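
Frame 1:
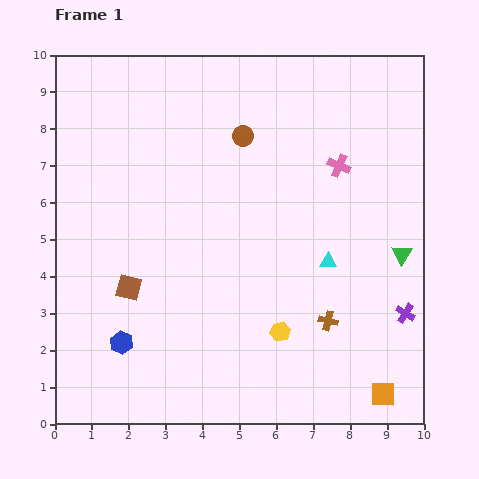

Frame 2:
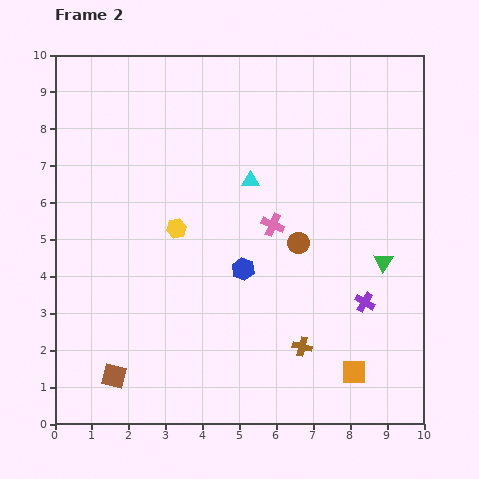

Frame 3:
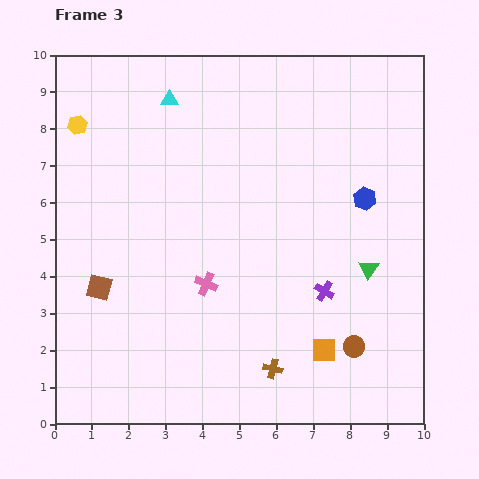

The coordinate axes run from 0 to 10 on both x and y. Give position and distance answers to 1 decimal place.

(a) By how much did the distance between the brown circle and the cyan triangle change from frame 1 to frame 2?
-2.0

Distance in frame 1: 4.1. Distance in frame 2: 2.1.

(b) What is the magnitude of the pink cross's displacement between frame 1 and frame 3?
4.8

The pink cross moved from (7.7, 7.0) to (4.1, 3.8), a distance of √(3.6² + 3.2²) ≈ 4.8.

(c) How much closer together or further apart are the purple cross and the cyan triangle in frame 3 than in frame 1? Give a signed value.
+4.2

Distance in frame 1: 2.5. Distance in frame 3: 6.7.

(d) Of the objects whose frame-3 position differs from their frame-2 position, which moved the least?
the green triangle

(moved 0.4)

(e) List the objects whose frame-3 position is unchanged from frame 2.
none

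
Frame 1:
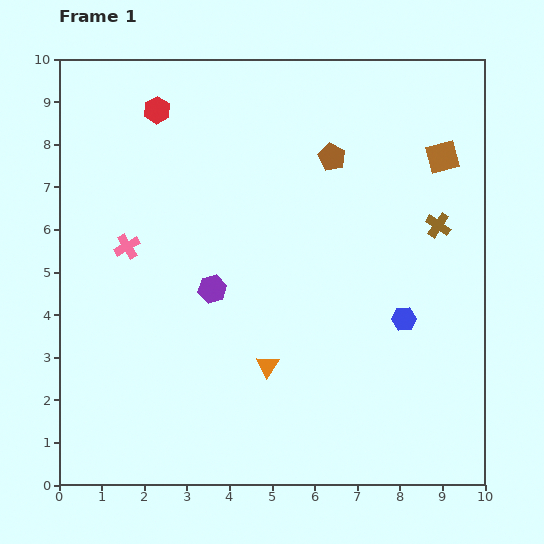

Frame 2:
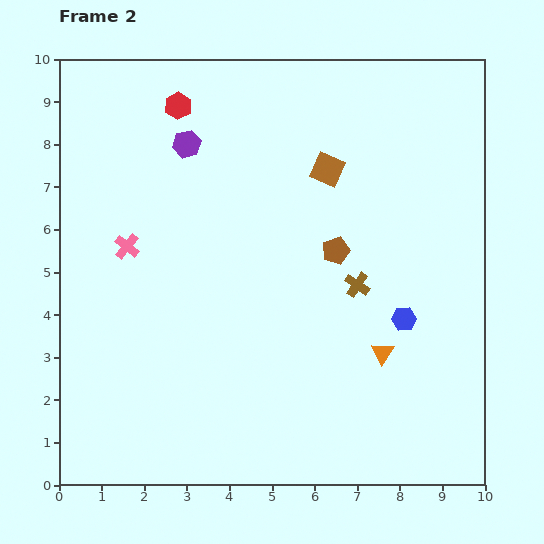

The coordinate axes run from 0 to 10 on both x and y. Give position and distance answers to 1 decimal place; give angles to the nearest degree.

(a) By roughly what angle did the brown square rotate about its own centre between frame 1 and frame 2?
39° clockwise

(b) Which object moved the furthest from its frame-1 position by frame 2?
the purple hexagon

(moved 3.5; next 2.7)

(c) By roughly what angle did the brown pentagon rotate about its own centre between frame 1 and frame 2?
27° clockwise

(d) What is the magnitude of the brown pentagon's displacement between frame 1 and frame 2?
2.2

The brown pentagon moved from (6.4, 7.7) to (6.5, 5.5), a distance of √(0.1² + 2.2²) ≈ 2.2.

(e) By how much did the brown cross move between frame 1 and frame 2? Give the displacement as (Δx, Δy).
(-1.9, -1.4)

The brown cross was at (8.9, 6.1) in frame 1 and (7.0, 4.7) in frame 2.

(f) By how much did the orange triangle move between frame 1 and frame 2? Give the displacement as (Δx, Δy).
(2.7, 0.3)

The orange triangle was at (4.9, 2.8) in frame 1 and (7.6, 3.1) in frame 2.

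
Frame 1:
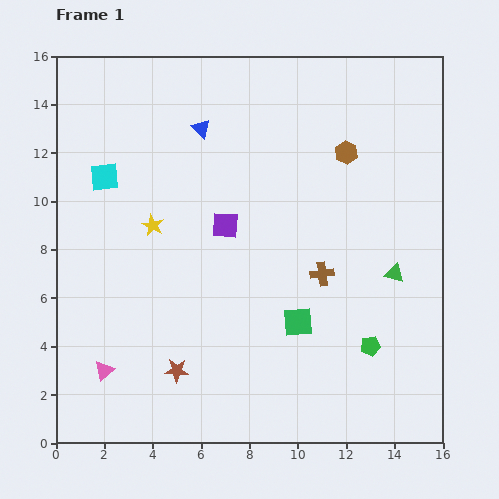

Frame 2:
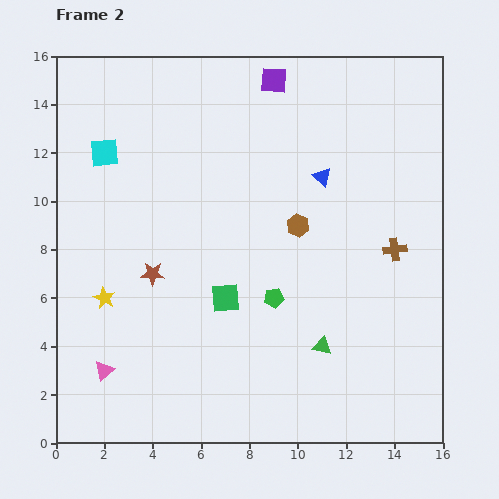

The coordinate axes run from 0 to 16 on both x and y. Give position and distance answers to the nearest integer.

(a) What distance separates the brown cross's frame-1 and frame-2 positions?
3

The brown cross moved from (11, 7) to (14, 8), a distance of √(3² + 1²) ≈ 3.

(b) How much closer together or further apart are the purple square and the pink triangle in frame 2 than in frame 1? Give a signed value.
+6

Distance in frame 1: 8. Distance in frame 2: 14.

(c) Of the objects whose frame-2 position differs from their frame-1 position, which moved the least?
the cyan square

(moved 1)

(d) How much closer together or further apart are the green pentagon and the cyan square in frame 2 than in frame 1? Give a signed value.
-4

Distance in frame 1: 13. Distance in frame 2: 9.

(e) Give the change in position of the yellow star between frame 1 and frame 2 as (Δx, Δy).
(-2, -3)

The yellow star was at (4, 9) in frame 1 and (2, 6) in frame 2.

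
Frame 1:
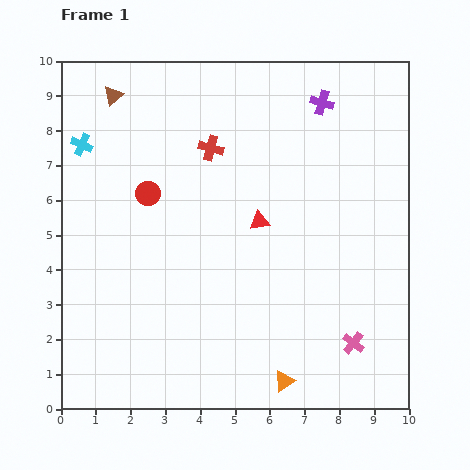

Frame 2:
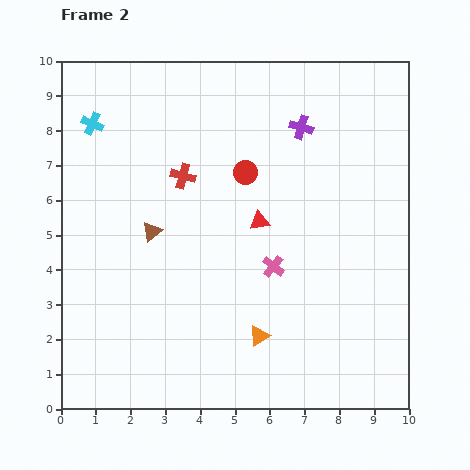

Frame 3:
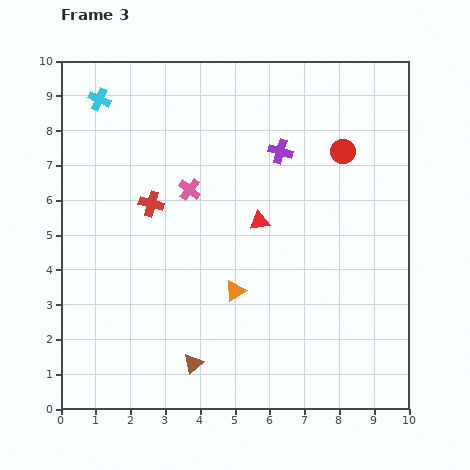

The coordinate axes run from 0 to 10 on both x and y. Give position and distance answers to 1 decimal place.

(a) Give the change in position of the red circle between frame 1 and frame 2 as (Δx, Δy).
(2.8, 0.6)

The red circle was at (2.5, 6.2) in frame 1 and (5.3, 6.8) in frame 2.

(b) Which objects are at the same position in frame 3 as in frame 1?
the red triangle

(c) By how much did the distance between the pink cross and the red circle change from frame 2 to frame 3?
+1.7

Distance in frame 2: 2.8. Distance in frame 3: 4.5.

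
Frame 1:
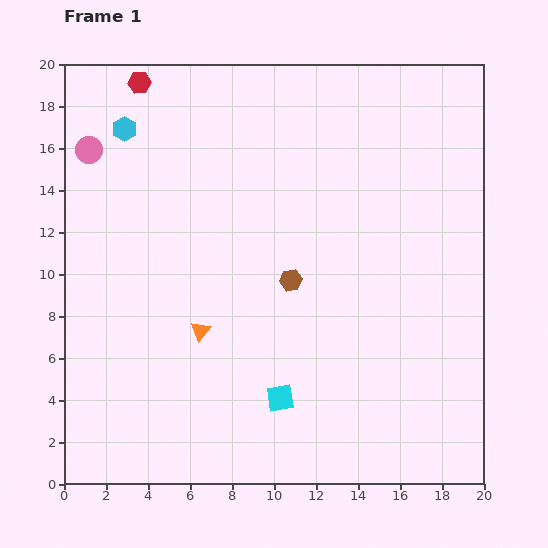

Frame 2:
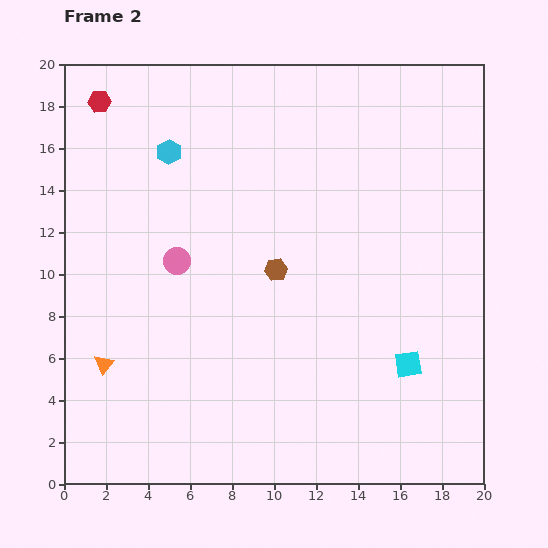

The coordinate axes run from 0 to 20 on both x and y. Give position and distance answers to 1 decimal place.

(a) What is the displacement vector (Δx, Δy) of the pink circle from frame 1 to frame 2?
(4.2, -5.3)

The pink circle was at (1.2, 15.9) in frame 1 and (5.4, 10.6) in frame 2.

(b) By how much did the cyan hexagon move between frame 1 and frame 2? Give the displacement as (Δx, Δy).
(2.1, -1.1)

The cyan hexagon was at (2.9, 16.9) in frame 1 and (5.0, 15.8) in frame 2.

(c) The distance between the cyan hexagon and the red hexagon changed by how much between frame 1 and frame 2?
+1.8

Distance in frame 1: 2.3. Distance in frame 2: 4.1.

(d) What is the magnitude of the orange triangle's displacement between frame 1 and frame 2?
4.9

The orange triangle moved from (6.5, 7.3) to (1.9, 5.7), a distance of √(4.6² + 1.6²) ≈ 4.9.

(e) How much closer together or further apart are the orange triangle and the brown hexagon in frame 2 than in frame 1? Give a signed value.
+4.5

Distance in frame 1: 4.9. Distance in frame 2: 9.4.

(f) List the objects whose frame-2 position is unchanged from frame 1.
none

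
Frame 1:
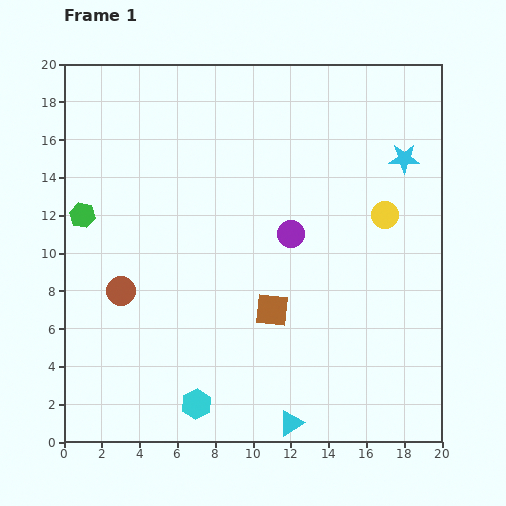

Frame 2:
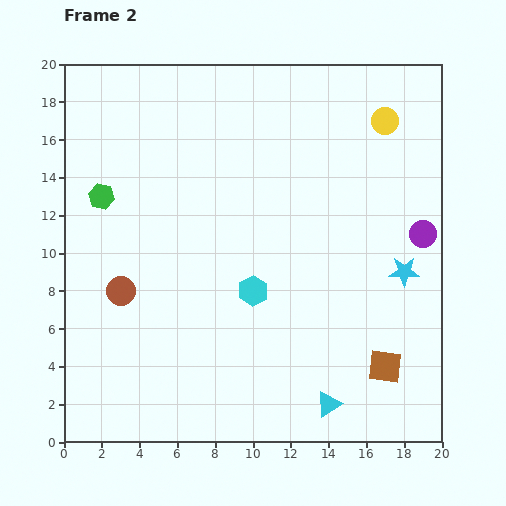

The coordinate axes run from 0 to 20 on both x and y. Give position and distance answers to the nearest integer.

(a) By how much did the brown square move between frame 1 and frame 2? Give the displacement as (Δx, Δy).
(6, -3)

The brown square was at (11, 7) in frame 1 and (17, 4) in frame 2.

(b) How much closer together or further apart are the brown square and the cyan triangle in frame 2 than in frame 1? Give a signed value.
-2

Distance in frame 1: 6. Distance in frame 2: 4.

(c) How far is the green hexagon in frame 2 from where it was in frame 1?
1

The green hexagon moved from (1, 12) to (2, 13), a distance of √(1² + 1²) ≈ 1.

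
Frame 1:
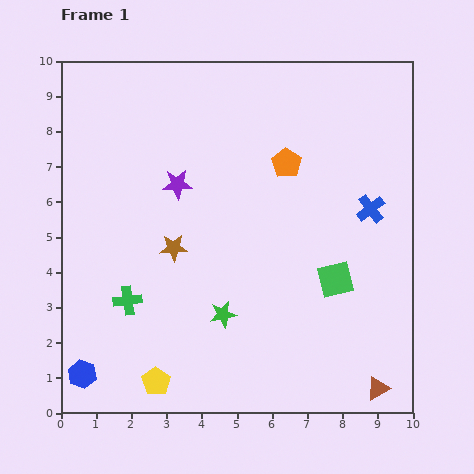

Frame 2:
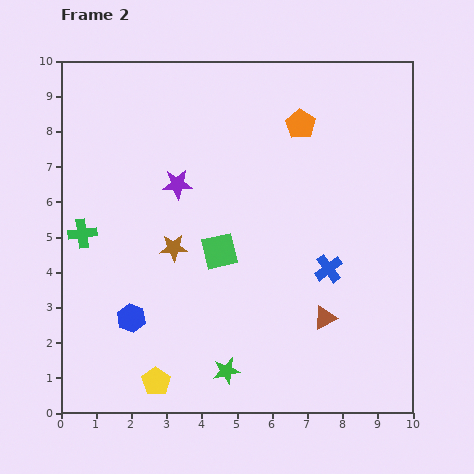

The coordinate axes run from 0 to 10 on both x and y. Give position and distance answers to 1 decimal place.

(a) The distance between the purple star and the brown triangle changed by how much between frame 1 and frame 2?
-2.4

Distance in frame 1: 8.1. Distance in frame 2: 5.7.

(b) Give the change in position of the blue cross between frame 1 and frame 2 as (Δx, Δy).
(-1.2, -1.7)

The blue cross was at (8.8, 5.8) in frame 1 and (7.6, 4.1) in frame 2.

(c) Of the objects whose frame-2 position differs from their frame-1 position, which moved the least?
the orange pentagon

(moved 1.2)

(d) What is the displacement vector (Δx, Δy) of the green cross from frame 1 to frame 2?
(-1.3, 1.9)

The green cross was at (1.9, 3.2) in frame 1 and (0.6, 5.1) in frame 2.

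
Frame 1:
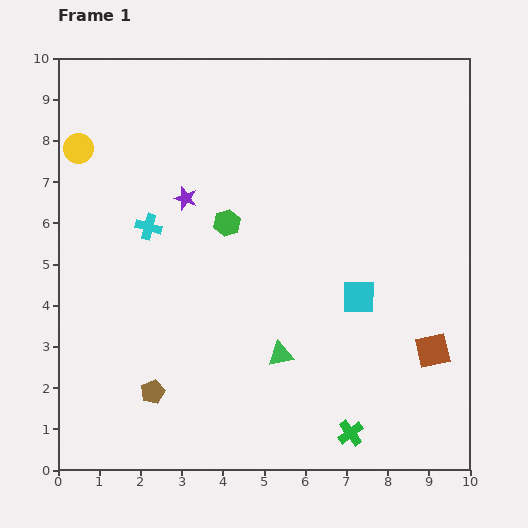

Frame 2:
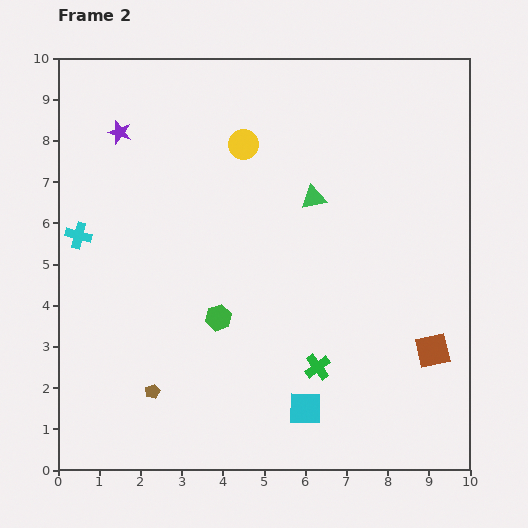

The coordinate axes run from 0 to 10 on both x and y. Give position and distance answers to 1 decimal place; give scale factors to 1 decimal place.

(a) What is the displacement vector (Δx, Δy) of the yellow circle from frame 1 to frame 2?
(4.0, 0.1)

The yellow circle was at (0.5, 7.8) in frame 1 and (4.5, 7.9) in frame 2.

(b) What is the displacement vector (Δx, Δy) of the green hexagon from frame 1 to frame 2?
(-0.2, -2.3)

The green hexagon was at (4.1, 6.0) in frame 1 and (3.9, 3.7) in frame 2.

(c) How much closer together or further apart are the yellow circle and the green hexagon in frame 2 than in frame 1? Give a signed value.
+0.2

Distance in frame 1: 4.0. Distance in frame 2: 4.2.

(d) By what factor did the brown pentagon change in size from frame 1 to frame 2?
0.6×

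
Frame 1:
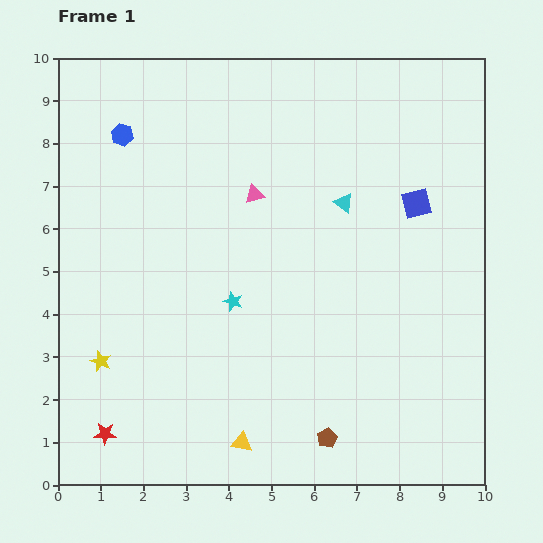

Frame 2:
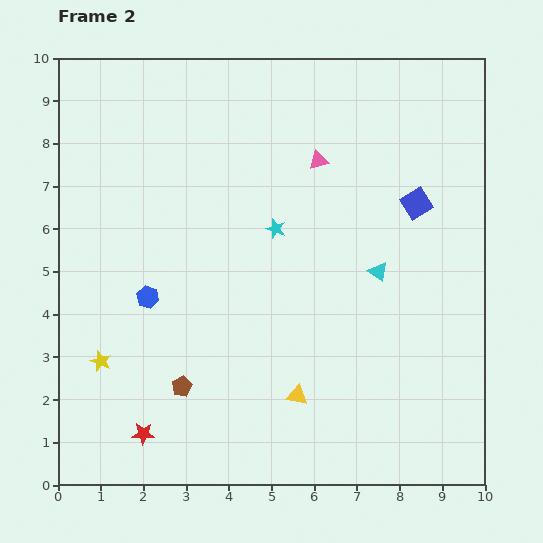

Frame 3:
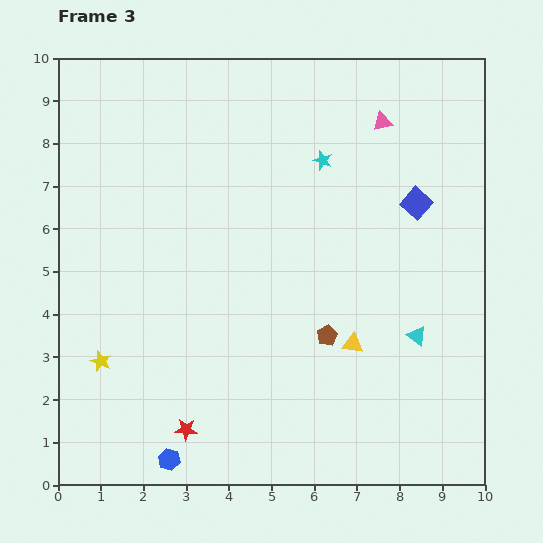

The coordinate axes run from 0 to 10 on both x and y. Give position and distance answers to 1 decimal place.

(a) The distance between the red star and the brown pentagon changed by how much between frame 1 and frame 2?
-3.8

Distance in frame 1: 5.2. Distance in frame 2: 1.4.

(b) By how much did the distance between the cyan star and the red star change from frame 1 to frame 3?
+2.8

Distance in frame 1: 4.3. Distance in frame 3: 7.1.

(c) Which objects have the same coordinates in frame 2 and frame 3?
the yellow star, the blue square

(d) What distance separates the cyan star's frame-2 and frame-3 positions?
1.9

The cyan star moved from (5.1, 6.0) to (6.2, 7.6), a distance of √(1.1² + 1.6²) ≈ 1.9.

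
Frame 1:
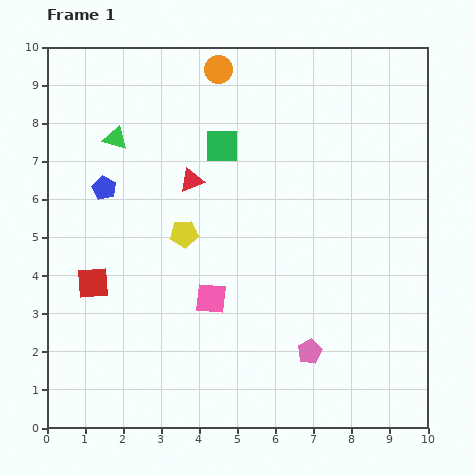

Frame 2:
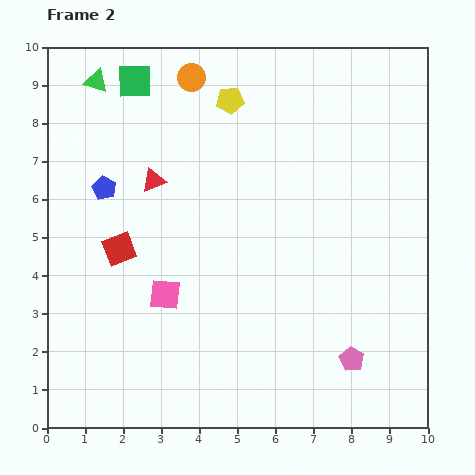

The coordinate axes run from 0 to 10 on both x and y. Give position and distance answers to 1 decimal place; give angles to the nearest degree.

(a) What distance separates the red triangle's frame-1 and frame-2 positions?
1.0

The red triangle moved from (3.8, 6.5) to (2.8, 6.5), a distance of √(1.0² + 0.0²) ≈ 1.0.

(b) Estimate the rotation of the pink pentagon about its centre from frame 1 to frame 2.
16° counter-clockwise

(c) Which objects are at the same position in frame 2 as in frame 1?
the blue pentagon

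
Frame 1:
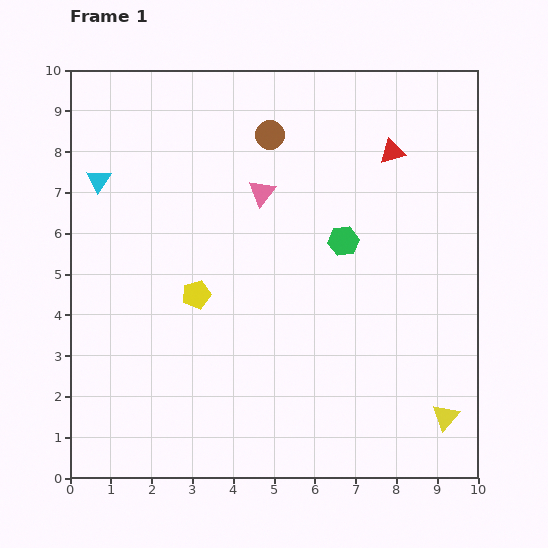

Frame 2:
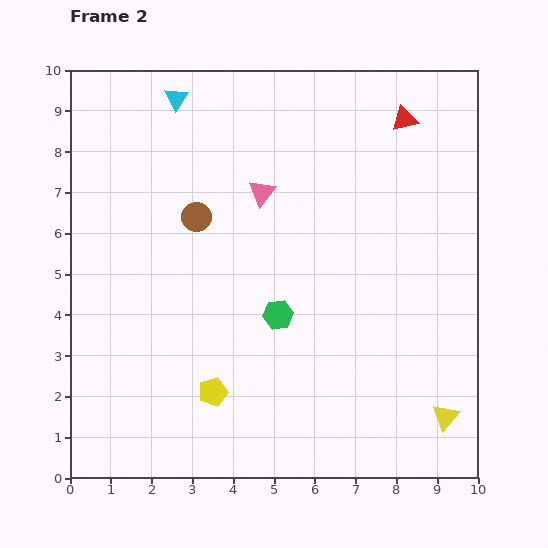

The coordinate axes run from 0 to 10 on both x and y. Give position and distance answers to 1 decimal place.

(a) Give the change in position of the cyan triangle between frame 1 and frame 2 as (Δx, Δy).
(1.9, 2.0)

The cyan triangle was at (0.7, 7.3) in frame 1 and (2.6, 9.3) in frame 2.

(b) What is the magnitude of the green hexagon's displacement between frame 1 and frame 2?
2.4

The green hexagon moved from (6.7, 5.8) to (5.1, 4.0), a distance of √(1.6² + 1.8²) ≈ 2.4.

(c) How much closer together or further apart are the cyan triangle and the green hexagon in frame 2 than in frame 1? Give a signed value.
-0.3

Distance in frame 1: 6.2. Distance in frame 2: 5.9.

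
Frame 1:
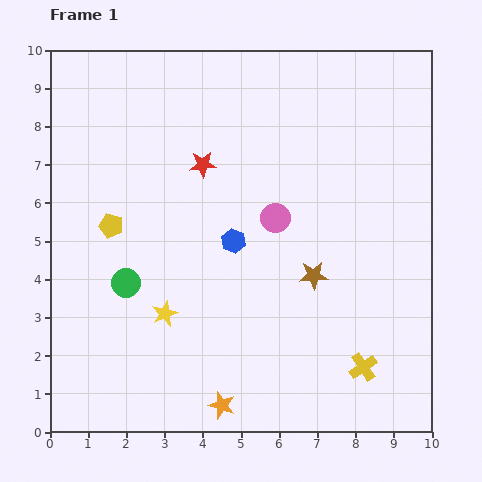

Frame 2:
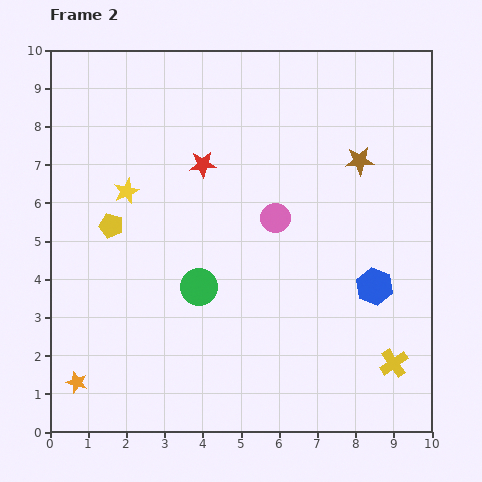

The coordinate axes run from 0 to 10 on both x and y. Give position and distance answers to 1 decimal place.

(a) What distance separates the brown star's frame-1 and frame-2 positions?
3.2

The brown star moved from (6.9, 4.1) to (8.1, 7.1), a distance of √(1.2² + 3.0²) ≈ 3.2.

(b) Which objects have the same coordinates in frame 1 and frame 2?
the pink circle, the yellow pentagon, the red star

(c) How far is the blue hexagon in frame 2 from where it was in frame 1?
3.9

The blue hexagon moved from (4.8, 5.0) to (8.5, 3.8), a distance of √(3.7² + 1.2²) ≈ 3.9.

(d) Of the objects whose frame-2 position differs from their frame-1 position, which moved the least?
the yellow cross

(moved 0.8)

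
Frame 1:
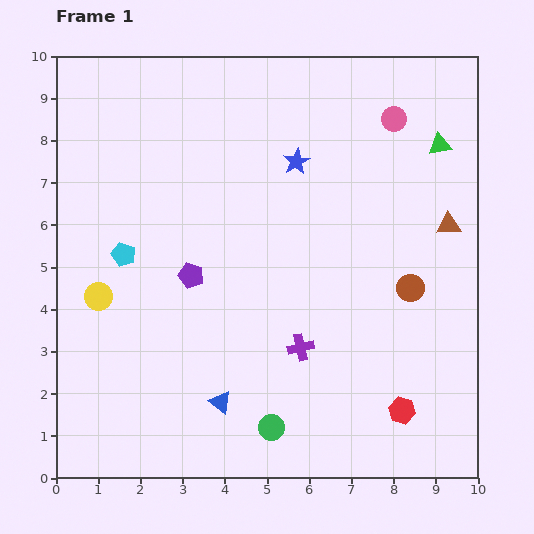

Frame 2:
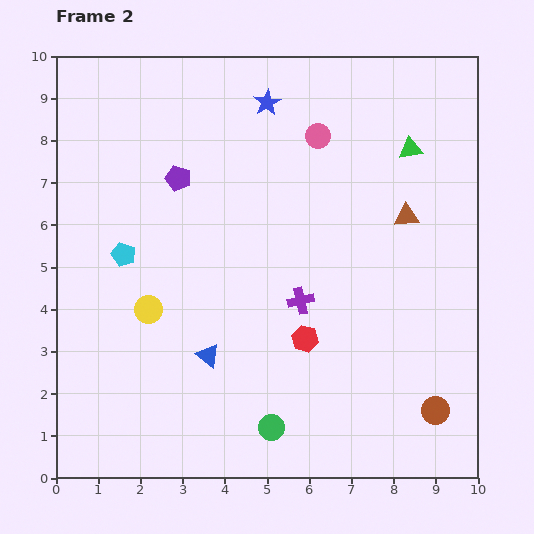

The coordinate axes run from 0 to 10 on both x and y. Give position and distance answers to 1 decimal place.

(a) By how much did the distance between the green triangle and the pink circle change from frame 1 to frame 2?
+0.9

Distance in frame 1: 1.3. Distance in frame 2: 2.2.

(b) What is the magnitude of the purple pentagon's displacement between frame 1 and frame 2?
2.3

The purple pentagon moved from (3.2, 4.8) to (2.9, 7.1), a distance of √(0.3² + 2.3²) ≈ 2.3.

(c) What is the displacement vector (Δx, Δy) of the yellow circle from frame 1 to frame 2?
(1.2, -0.3)

The yellow circle was at (1.0, 4.3) in frame 1 and (2.2, 4.0) in frame 2.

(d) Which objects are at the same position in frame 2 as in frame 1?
the green circle, the cyan pentagon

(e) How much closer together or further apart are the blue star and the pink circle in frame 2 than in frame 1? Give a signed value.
-1.1

Distance in frame 1: 2.5. Distance in frame 2: 1.4.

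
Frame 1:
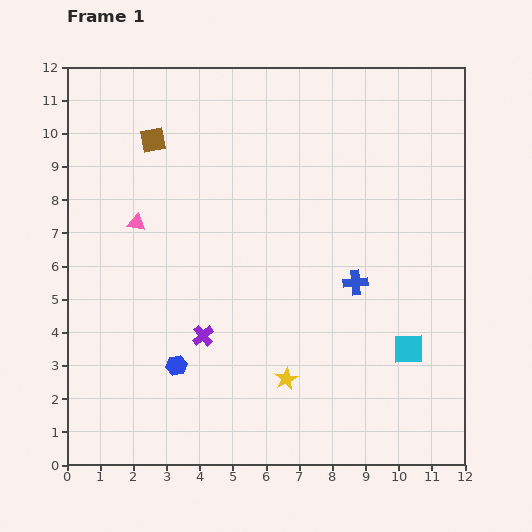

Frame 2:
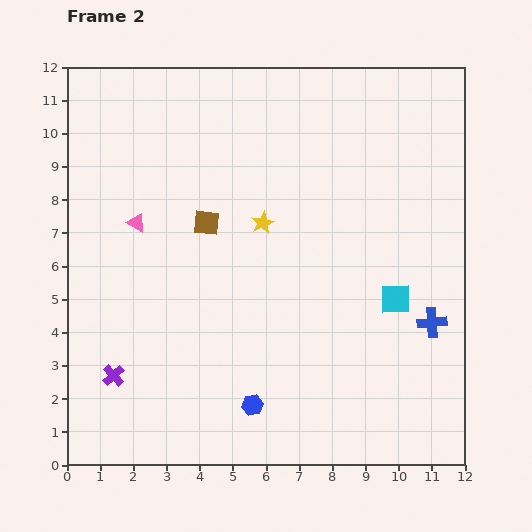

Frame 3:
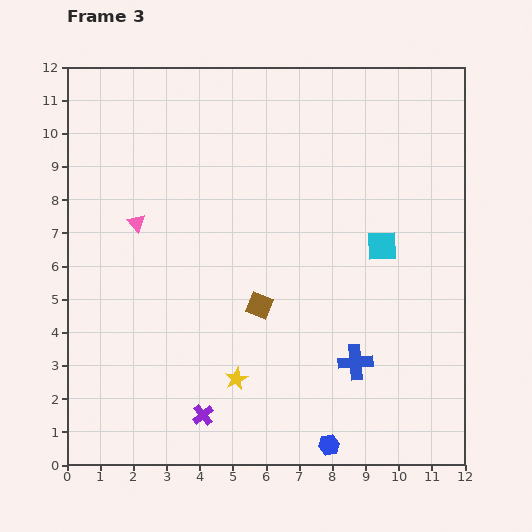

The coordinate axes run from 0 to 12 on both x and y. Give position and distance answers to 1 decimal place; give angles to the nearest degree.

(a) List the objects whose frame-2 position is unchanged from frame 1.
the pink triangle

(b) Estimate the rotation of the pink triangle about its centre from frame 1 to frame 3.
41° clockwise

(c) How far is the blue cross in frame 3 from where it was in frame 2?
2.6

The blue cross moved from (11.0, 4.3) to (8.7, 3.1), a distance of √(2.3² + 1.2²) ≈ 2.6.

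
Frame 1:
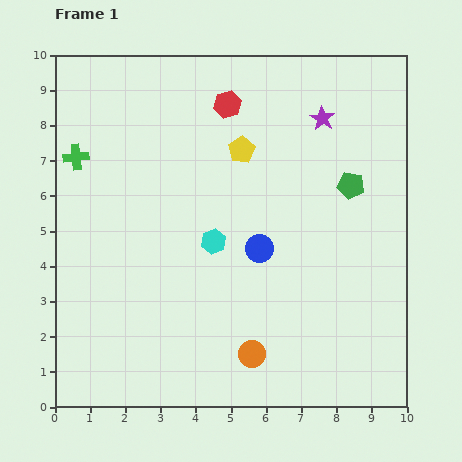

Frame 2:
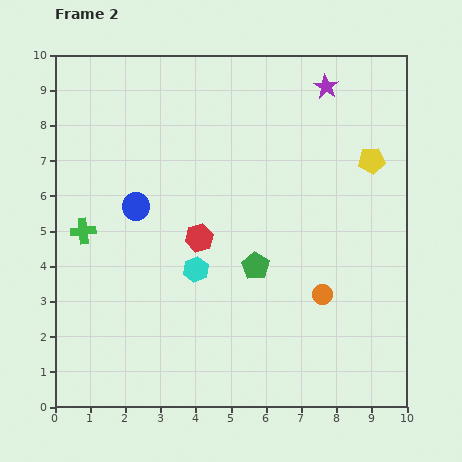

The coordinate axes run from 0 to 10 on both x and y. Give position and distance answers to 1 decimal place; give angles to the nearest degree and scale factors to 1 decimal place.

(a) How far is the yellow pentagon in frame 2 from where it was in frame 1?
3.7

The yellow pentagon moved from (5.3, 7.3) to (9.0, 7.0), a distance of √(3.7² + 0.3²) ≈ 3.7.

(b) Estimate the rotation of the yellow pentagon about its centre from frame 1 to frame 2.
25° clockwise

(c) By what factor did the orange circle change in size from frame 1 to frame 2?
0.7×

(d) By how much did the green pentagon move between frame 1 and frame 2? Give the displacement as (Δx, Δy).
(-2.7, -2.3)

The green pentagon was at (8.4, 6.3) in frame 1 and (5.7, 4.0) in frame 2.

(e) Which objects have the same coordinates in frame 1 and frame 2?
none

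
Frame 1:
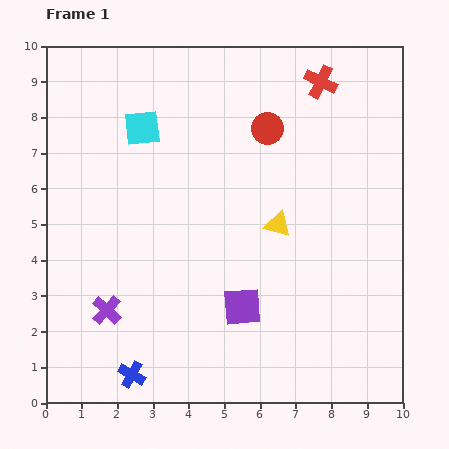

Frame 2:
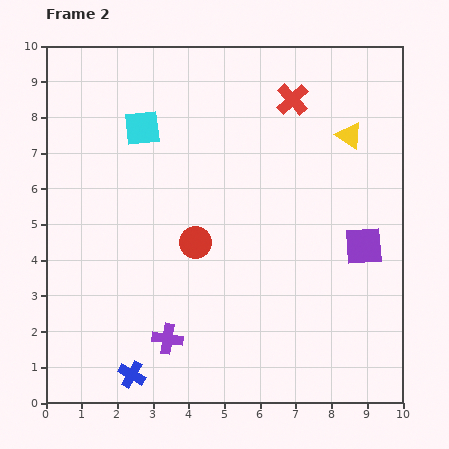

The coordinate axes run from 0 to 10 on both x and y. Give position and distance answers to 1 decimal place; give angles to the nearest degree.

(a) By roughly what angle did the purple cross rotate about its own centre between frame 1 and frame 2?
34° counter-clockwise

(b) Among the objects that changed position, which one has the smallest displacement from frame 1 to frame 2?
the red cross

(moved 0.9)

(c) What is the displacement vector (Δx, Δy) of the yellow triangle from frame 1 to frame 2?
(2.0, 2.5)

The yellow triangle was at (6.5, 5.0) in frame 1 and (8.5, 7.5) in frame 2.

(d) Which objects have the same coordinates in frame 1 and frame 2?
the cyan square, the blue cross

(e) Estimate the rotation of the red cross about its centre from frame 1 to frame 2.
21° clockwise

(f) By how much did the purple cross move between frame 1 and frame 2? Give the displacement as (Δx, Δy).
(1.7, -0.8)

The purple cross was at (1.7, 2.6) in frame 1 and (3.4, 1.8) in frame 2.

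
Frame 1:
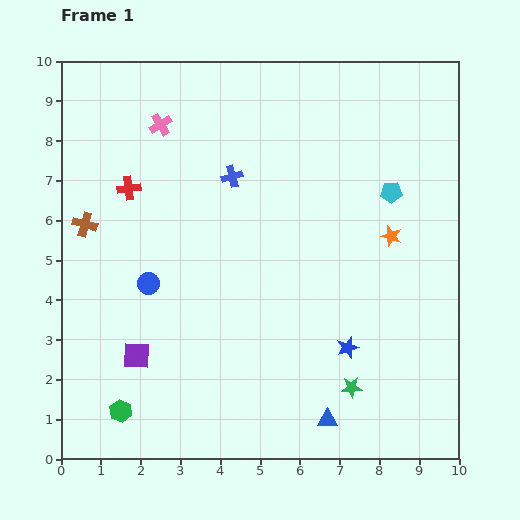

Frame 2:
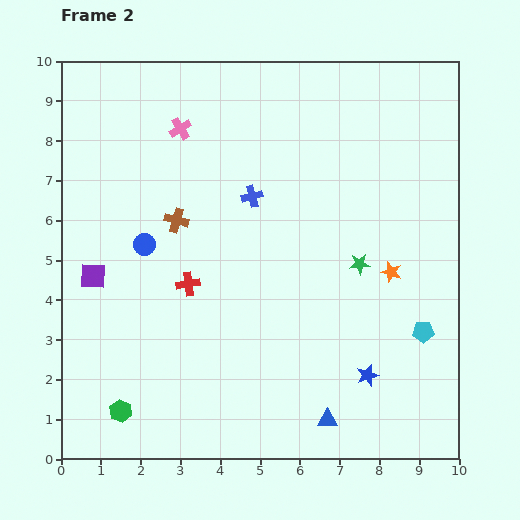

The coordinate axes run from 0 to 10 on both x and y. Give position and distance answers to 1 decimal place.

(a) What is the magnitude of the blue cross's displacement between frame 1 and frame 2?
0.7

The blue cross moved from (4.3, 7.1) to (4.8, 6.6), a distance of √(0.5² + 0.5²) ≈ 0.7.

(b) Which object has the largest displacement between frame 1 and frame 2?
the cyan pentagon

(moved 3.6; next 3.1)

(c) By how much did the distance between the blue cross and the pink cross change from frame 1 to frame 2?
+0.3

Distance in frame 1: 2.2. Distance in frame 2: 2.5.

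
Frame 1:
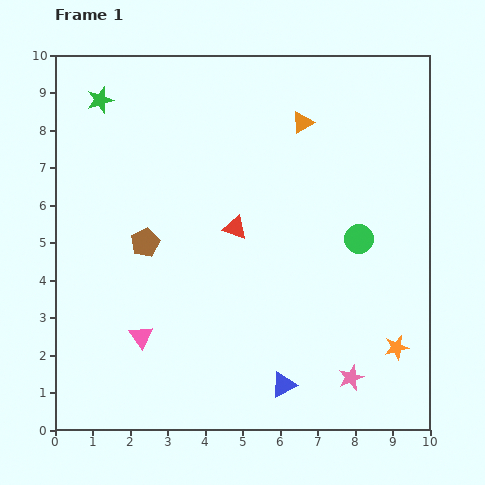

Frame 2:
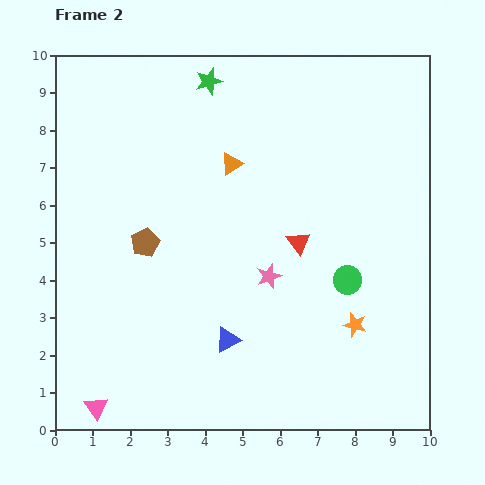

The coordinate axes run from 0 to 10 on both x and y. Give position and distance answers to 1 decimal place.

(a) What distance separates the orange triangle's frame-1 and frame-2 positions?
2.2

The orange triangle moved from (6.6, 8.2) to (4.7, 7.1), a distance of √(1.9² + 1.1²) ≈ 2.2.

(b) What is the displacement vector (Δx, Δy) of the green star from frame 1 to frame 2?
(2.9, 0.5)

The green star was at (1.2, 8.8) in frame 1 and (4.1, 9.3) in frame 2.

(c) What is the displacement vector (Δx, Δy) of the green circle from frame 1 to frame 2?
(-0.3, -1.1)

The green circle was at (8.1, 5.1) in frame 1 and (7.8, 4.0) in frame 2.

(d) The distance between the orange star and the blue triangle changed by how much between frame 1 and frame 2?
+0.2

Distance in frame 1: 3.2. Distance in frame 2: 3.4.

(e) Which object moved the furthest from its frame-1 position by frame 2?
the pink star

(moved 3.5; next 2.9)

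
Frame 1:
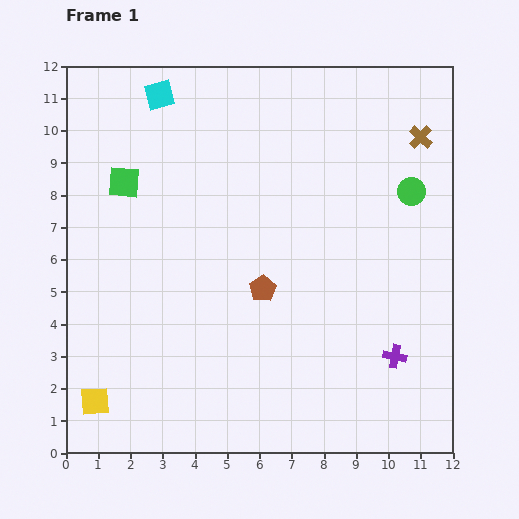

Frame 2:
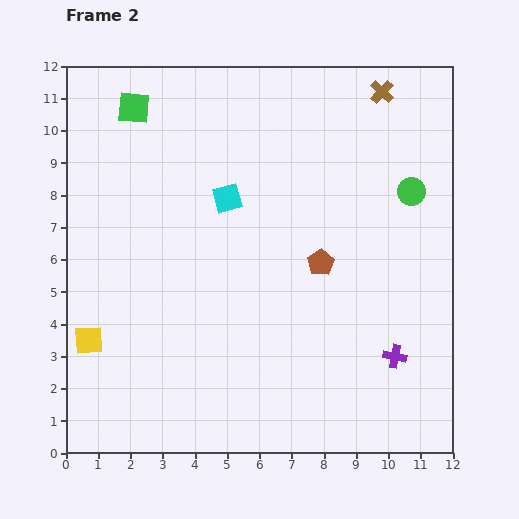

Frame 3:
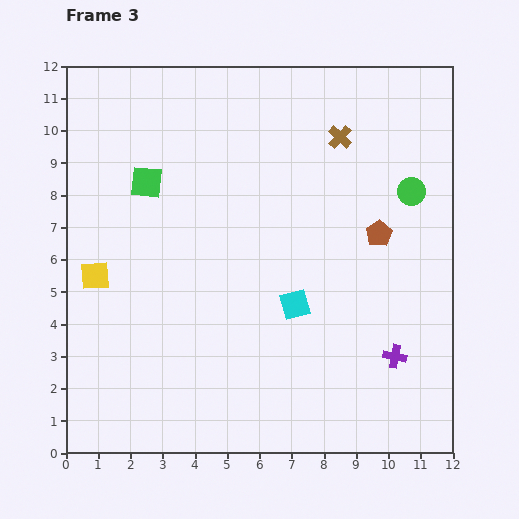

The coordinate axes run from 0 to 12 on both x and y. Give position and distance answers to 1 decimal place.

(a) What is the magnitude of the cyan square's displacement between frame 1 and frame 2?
3.8

The cyan square moved from (2.9, 11.1) to (5.0, 7.9), a distance of √(2.1² + 3.2²) ≈ 3.8.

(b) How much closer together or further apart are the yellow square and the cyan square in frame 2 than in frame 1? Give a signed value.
-3.5

Distance in frame 1: 9.7. Distance in frame 2: 6.2.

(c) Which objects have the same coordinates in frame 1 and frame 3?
the purple cross, the green circle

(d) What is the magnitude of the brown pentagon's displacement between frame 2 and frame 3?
2.0

The brown pentagon moved from (7.9, 5.9) to (9.7, 6.8), a distance of √(1.8² + 0.9²) ≈ 2.0.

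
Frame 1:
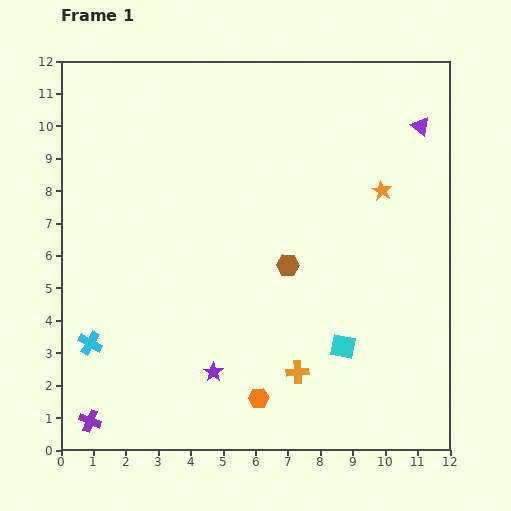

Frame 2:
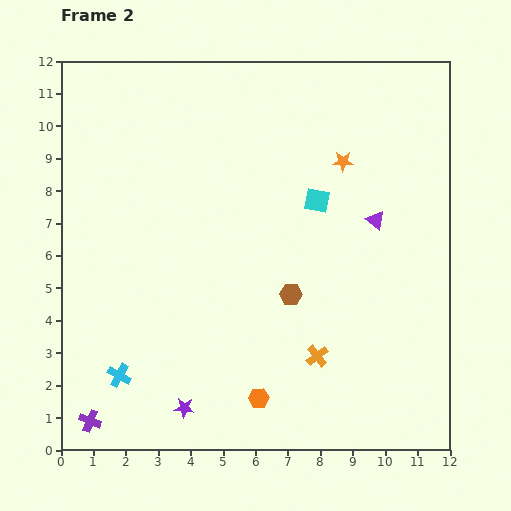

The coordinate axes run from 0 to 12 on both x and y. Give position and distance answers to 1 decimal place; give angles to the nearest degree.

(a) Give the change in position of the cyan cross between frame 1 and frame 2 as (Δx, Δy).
(0.9, -1.0)

The cyan cross was at (0.9, 3.3) in frame 1 and (1.8, 2.3) in frame 2.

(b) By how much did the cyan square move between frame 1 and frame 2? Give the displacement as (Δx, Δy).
(-0.8, 4.5)

The cyan square was at (8.7, 3.2) in frame 1 and (7.9, 7.7) in frame 2.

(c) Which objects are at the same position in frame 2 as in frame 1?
the orange hexagon, the purple cross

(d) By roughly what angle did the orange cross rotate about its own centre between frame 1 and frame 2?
34° counter-clockwise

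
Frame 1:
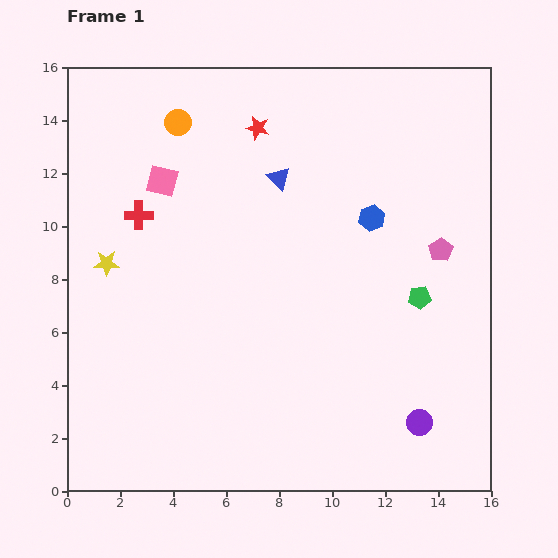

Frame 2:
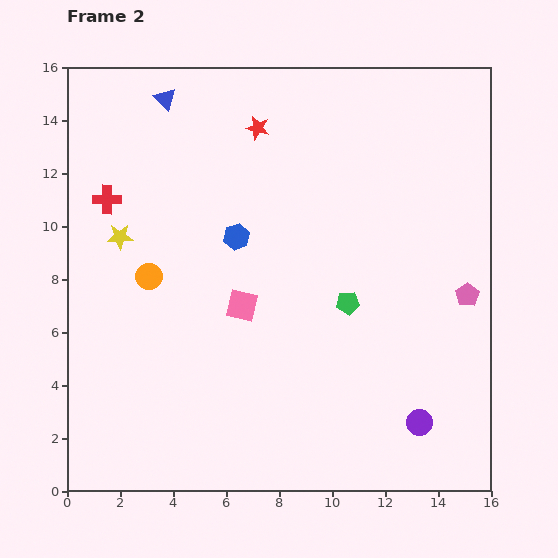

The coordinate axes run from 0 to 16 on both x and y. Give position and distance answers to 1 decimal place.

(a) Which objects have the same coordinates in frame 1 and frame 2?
the red star, the purple circle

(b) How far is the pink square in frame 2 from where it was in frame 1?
5.6

The pink square moved from (3.6, 11.7) to (6.6, 7.0), a distance of √(3.0² + 4.7²) ≈ 5.6.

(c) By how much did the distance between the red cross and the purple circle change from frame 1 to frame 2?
+1.3

Distance in frame 1: 13.2. Distance in frame 2: 14.5.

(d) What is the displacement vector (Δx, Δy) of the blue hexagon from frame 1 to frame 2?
(-5.1, -0.7)

The blue hexagon was at (11.5, 10.3) in frame 1 and (6.4, 9.6) in frame 2.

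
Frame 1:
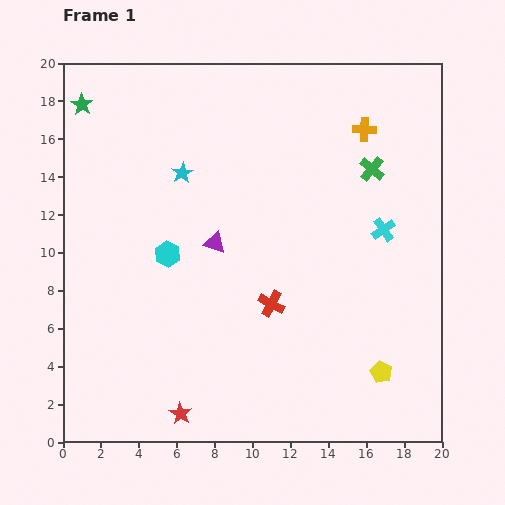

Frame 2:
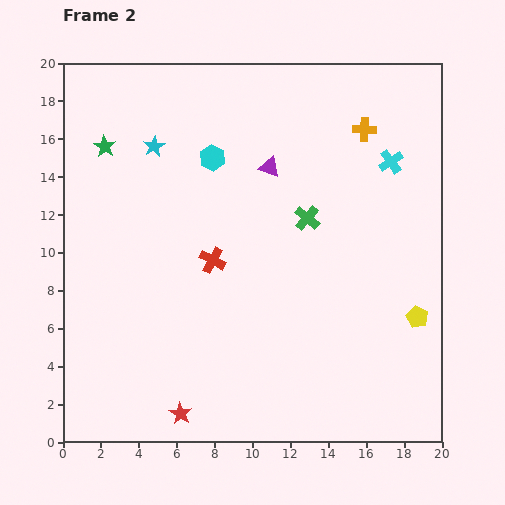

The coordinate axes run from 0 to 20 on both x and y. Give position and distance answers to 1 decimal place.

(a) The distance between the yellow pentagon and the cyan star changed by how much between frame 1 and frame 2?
+1.8

Distance in frame 1: 14.8. Distance in frame 2: 16.6.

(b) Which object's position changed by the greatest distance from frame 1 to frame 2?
the cyan hexagon

(moved 5.6; next 4.9)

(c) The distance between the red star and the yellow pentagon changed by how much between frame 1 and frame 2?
+2.7

Distance in frame 1: 10.8. Distance in frame 2: 13.5.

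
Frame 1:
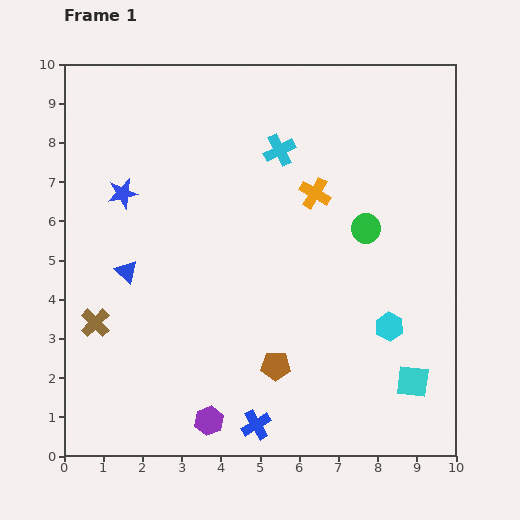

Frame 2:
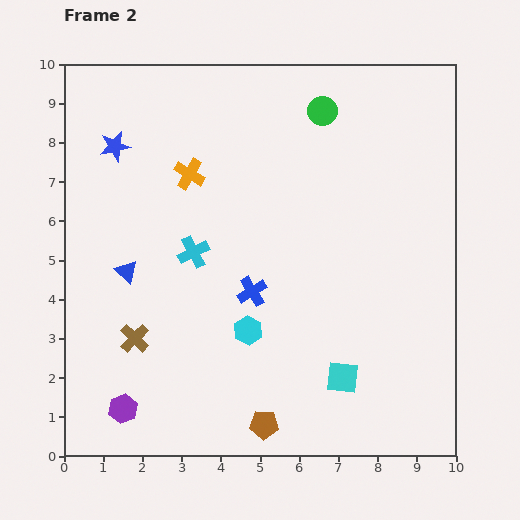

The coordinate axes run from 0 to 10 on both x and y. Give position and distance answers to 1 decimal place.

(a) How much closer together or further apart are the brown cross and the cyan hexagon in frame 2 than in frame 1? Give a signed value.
-4.6

Distance in frame 1: 7.5. Distance in frame 2: 2.9.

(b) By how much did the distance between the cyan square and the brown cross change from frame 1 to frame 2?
-2.8

Distance in frame 1: 8.2. Distance in frame 2: 5.4.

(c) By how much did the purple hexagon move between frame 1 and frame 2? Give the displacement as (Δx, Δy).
(-2.2, 0.3)

The purple hexagon was at (3.7, 0.9) in frame 1 and (1.5, 1.2) in frame 2.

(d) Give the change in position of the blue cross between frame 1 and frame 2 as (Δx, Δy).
(-0.1, 3.4)

The blue cross was at (4.9, 0.8) in frame 1 and (4.8, 4.2) in frame 2.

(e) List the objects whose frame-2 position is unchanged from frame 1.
the blue triangle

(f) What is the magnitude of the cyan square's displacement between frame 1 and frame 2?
1.8

The cyan square moved from (8.9, 1.9) to (7.1, 2.0), a distance of √(1.8² + 0.1²) ≈ 1.8.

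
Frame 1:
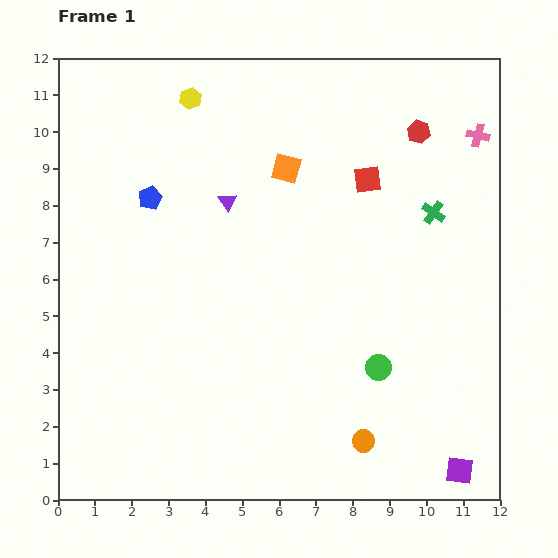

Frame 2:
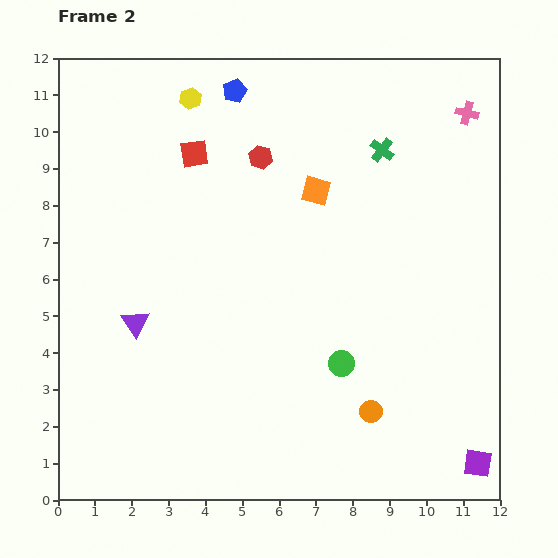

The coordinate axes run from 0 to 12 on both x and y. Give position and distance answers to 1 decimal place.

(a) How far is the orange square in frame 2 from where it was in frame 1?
1.0

The orange square moved from (6.2, 9.0) to (7.0, 8.4), a distance of √(0.8² + 0.6²) ≈ 1.0.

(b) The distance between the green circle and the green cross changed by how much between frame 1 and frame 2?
+1.4

Distance in frame 1: 4.5. Distance in frame 2: 5.9.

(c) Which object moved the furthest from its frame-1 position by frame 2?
the red square

(moved 4.8; next 4.4)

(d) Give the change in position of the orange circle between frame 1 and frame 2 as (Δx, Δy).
(0.2, 0.8)

The orange circle was at (8.3, 1.6) in frame 1 and (8.5, 2.4) in frame 2.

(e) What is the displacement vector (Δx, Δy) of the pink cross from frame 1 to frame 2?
(-0.3, 0.6)

The pink cross was at (11.4, 9.9) in frame 1 and (11.1, 10.5) in frame 2.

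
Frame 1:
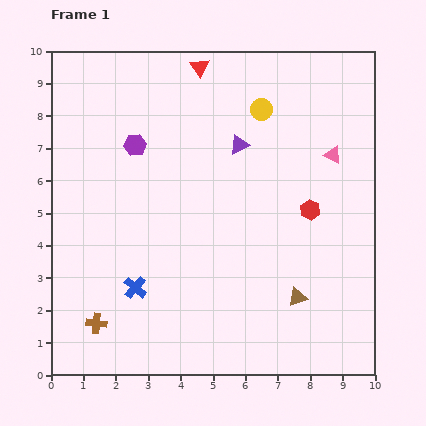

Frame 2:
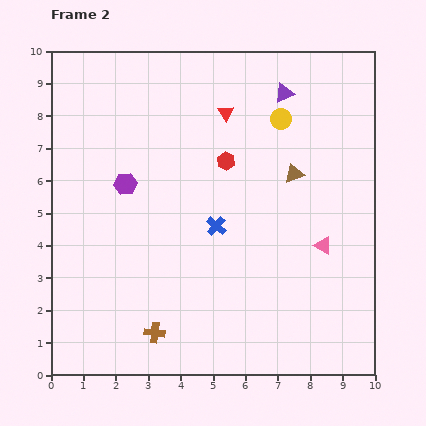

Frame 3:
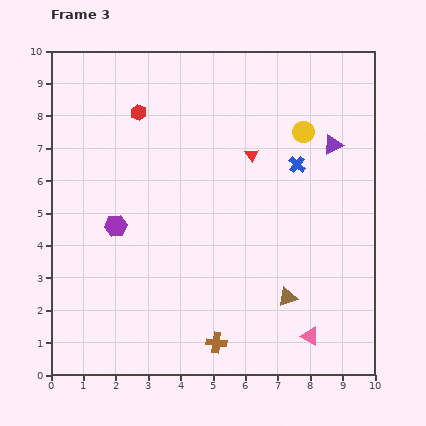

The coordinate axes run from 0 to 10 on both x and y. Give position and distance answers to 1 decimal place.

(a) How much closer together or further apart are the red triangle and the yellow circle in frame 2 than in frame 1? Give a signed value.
-0.6

Distance in frame 1: 2.3. Distance in frame 2: 1.7.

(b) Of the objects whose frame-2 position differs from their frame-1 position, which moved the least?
the yellow circle

(moved 0.7)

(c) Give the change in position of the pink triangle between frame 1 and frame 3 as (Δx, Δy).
(-0.7, -5.6)

The pink triangle was at (8.7, 6.8) in frame 1 and (8.0, 1.2) in frame 3.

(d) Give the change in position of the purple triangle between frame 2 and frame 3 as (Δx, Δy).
(1.5, -1.6)

The purple triangle was at (7.2, 8.7) in frame 2 and (8.7, 7.1) in frame 3.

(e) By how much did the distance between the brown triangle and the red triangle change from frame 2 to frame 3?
+1.7

Distance in frame 2: 2.8. Distance in frame 3: 4.5.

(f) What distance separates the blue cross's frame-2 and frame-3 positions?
3.1

The blue cross moved from (5.1, 4.6) to (7.6, 6.5), a distance of √(2.5² + 1.9²) ≈ 3.1.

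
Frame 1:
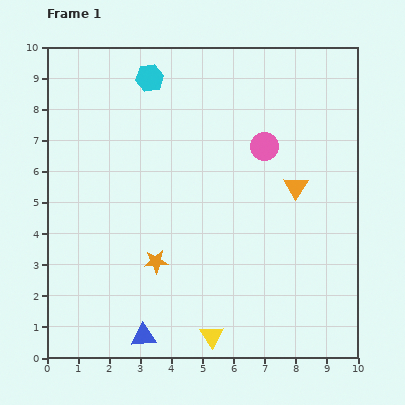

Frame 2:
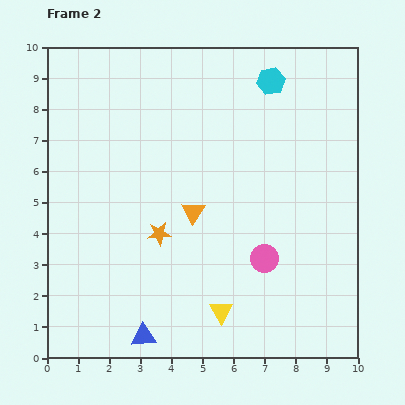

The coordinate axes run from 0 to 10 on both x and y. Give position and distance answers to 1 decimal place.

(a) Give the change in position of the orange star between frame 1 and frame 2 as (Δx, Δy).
(0.1, 0.9)

The orange star was at (3.5, 3.1) in frame 1 and (3.6, 4.0) in frame 2.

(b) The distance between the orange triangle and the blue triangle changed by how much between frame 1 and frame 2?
-2.6

Distance in frame 1: 6.9. Distance in frame 2: 4.3.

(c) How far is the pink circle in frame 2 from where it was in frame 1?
3.6

The pink circle moved from (7.0, 6.8) to (7.0, 3.2), a distance of √(0.0² + 3.6²) ≈ 3.6.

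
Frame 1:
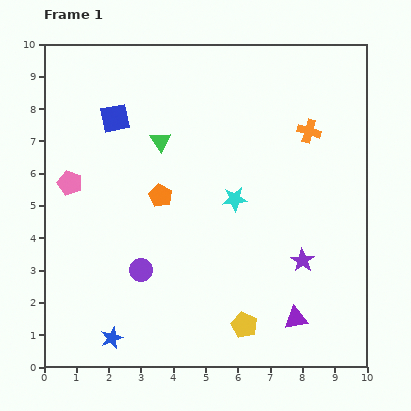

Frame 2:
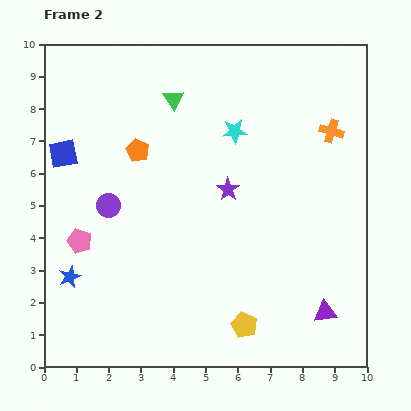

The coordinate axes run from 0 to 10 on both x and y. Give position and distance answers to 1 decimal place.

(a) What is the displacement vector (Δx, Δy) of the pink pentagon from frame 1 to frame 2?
(0.3, -1.8)

The pink pentagon was at (0.8, 5.7) in frame 1 and (1.1, 3.9) in frame 2.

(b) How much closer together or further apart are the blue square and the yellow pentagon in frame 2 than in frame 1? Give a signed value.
+0.2

Distance in frame 1: 7.5. Distance in frame 2: 7.7.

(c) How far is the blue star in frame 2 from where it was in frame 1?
2.3

The blue star moved from (2.1, 0.9) to (0.8, 2.8), a distance of √(1.3² + 1.9²) ≈ 2.3.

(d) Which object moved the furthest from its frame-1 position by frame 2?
the purple star

(moved 3.2; next 2.3)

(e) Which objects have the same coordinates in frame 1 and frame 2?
the yellow pentagon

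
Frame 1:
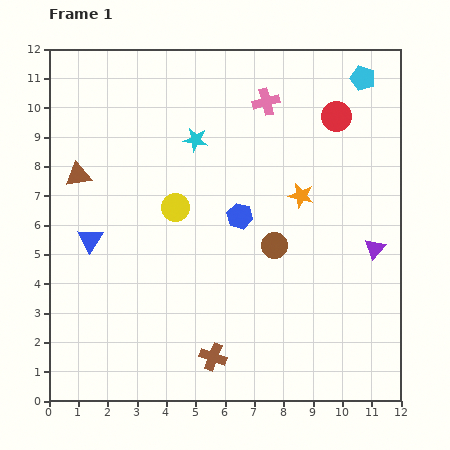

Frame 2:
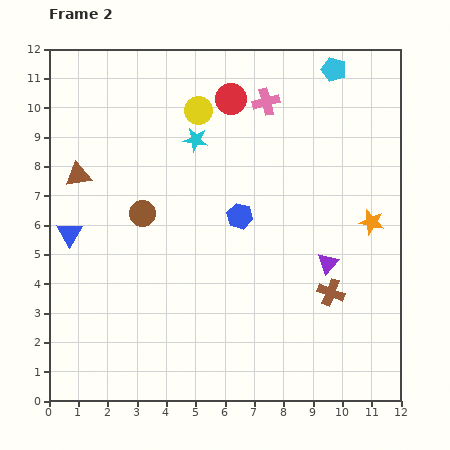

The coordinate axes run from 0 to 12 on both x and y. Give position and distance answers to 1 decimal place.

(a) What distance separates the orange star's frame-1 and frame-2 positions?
2.6

The orange star moved from (8.6, 7.0) to (11.0, 6.1), a distance of √(2.4² + 0.9²) ≈ 2.6.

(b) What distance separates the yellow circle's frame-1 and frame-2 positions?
3.4

The yellow circle moved from (4.3, 6.6) to (5.1, 9.9), a distance of √(0.8² + 3.3²) ≈ 3.4.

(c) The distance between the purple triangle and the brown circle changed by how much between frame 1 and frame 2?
+3.1

Distance in frame 1: 3.4. Distance in frame 2: 6.5.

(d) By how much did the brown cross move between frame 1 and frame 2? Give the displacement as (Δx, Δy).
(4.0, 2.2)

The brown cross was at (5.6, 1.5) in frame 1 and (9.6, 3.7) in frame 2.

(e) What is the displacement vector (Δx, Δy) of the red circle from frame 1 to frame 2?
(-3.6, 0.6)

The red circle was at (9.8, 9.7) in frame 1 and (6.2, 10.3) in frame 2.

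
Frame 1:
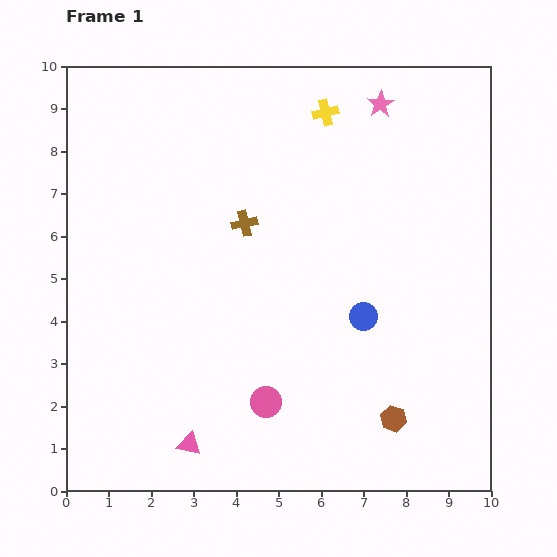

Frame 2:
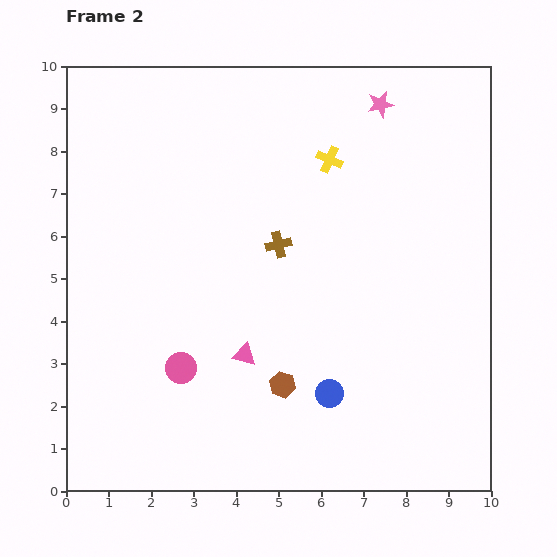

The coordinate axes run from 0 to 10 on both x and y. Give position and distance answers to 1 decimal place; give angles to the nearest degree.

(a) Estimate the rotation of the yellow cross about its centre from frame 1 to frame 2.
37° clockwise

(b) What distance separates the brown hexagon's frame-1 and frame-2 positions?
2.7

The brown hexagon moved from (7.7, 1.7) to (5.1, 2.5), a distance of √(2.6² + 0.8²) ≈ 2.7.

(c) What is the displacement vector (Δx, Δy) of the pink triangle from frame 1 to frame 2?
(1.3, 2.1)

The pink triangle was at (2.9, 1.1) in frame 1 and (4.2, 3.2) in frame 2.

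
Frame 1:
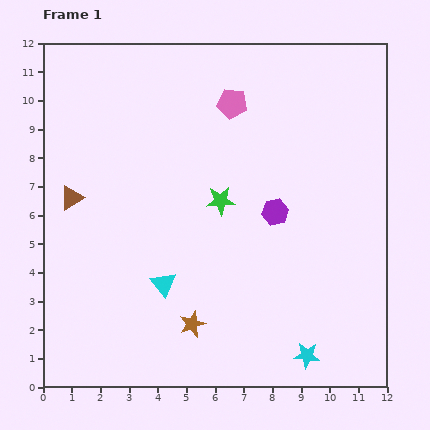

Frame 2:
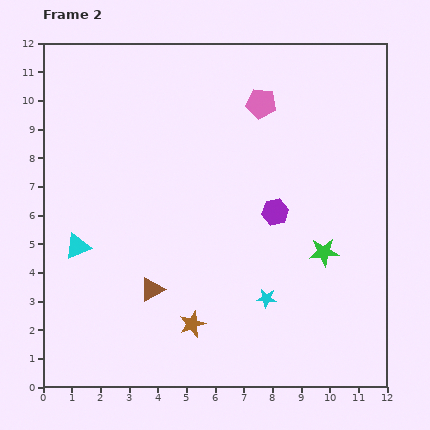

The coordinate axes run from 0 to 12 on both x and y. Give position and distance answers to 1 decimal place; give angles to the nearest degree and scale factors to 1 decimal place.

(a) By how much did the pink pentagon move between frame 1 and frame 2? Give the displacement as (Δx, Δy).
(1.0, 0.0)

The pink pentagon was at (6.6, 9.9) in frame 1 and (7.6, 9.9) in frame 2.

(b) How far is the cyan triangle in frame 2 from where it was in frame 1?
3.3

The cyan triangle moved from (4.2, 3.6) to (1.2, 4.9), a distance of √(3.0² + 1.3²) ≈ 3.3.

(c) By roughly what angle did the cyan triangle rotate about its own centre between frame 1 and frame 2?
47° clockwise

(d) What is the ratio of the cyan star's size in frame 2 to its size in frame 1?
0.7×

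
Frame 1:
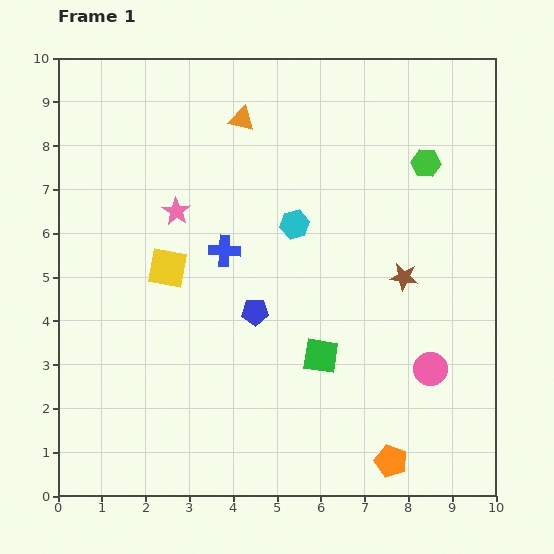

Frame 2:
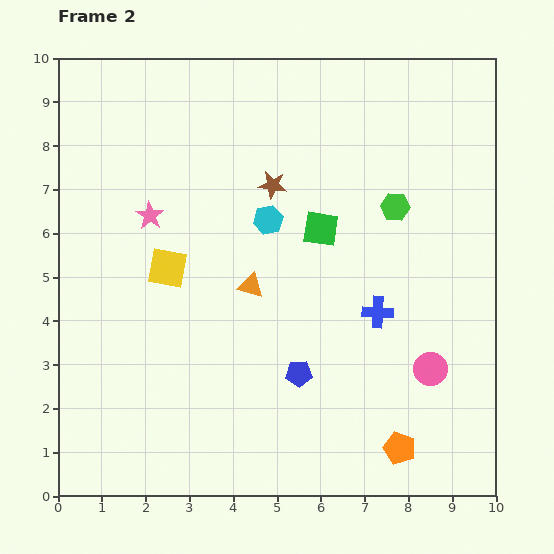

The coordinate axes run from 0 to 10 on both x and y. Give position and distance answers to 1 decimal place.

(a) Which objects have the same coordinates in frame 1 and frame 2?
the yellow square, the pink circle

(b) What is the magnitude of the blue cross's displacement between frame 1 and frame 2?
3.8

The blue cross moved from (3.8, 5.6) to (7.3, 4.2), a distance of √(3.5² + 1.4²) ≈ 3.8.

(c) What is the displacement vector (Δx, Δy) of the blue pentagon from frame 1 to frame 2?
(1.0, -1.4)

The blue pentagon was at (4.5, 4.2) in frame 1 and (5.5, 2.8) in frame 2.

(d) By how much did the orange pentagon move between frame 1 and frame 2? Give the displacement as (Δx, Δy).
(0.2, 0.3)

The orange pentagon was at (7.6, 0.8) in frame 1 and (7.8, 1.1) in frame 2.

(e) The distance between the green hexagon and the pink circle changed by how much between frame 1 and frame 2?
-0.9

Distance in frame 1: 4.7. Distance in frame 2: 3.8.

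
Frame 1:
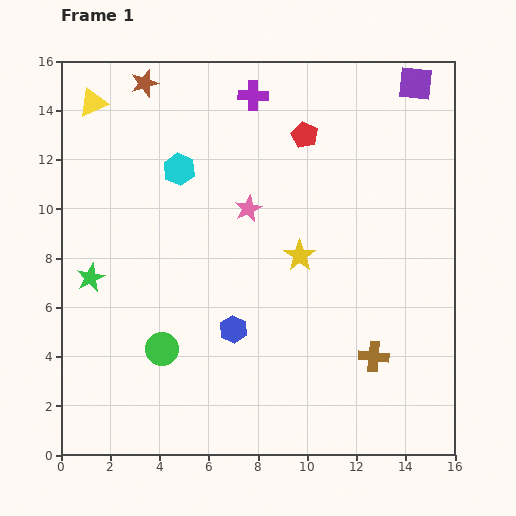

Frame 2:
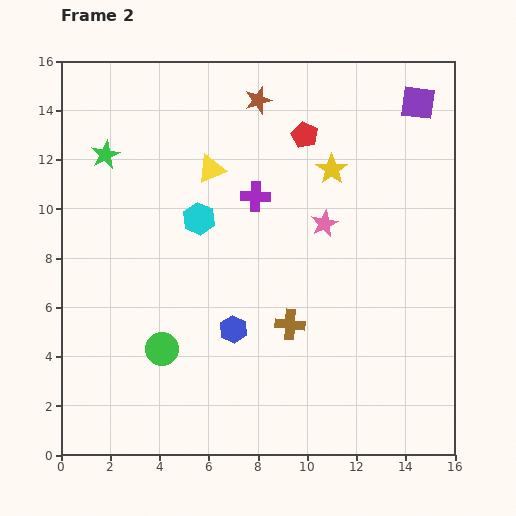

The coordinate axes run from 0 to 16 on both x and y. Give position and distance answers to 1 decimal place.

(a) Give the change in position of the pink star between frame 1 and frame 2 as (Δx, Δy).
(3.1, -0.6)

The pink star was at (7.6, 10.0) in frame 1 and (10.7, 9.4) in frame 2.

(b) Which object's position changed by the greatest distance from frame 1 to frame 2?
the yellow triangle

(moved 5.5; next 5.0)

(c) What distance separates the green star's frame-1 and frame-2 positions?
5.0

The green star moved from (1.2, 7.2) to (1.8, 12.2), a distance of √(0.6² + 5.0²) ≈ 5.0.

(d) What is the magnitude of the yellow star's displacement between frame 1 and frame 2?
3.7

The yellow star moved from (9.7, 8.1) to (11.0, 11.6), a distance of √(1.3² + 3.5²) ≈ 3.7.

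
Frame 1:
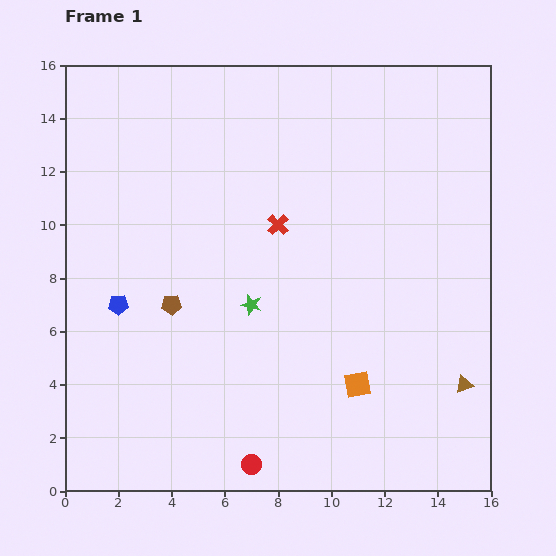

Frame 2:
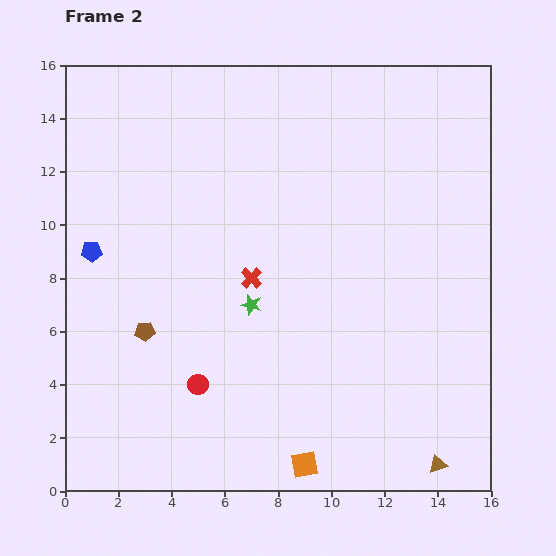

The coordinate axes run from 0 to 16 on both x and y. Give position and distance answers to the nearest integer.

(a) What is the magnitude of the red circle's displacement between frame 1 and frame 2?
4

The red circle moved from (7, 1) to (5, 4), a distance of √(2² + 3²) ≈ 4.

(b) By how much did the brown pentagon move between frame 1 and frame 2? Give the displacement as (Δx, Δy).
(-1, -1)

The brown pentagon was at (4, 7) in frame 1 and (3, 6) in frame 2.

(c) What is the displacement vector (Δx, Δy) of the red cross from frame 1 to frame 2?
(-1, -2)

The red cross was at (8, 10) in frame 1 and (7, 8) in frame 2.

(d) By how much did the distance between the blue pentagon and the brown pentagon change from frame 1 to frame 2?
+2

Distance in frame 1: 2. Distance in frame 2: 4.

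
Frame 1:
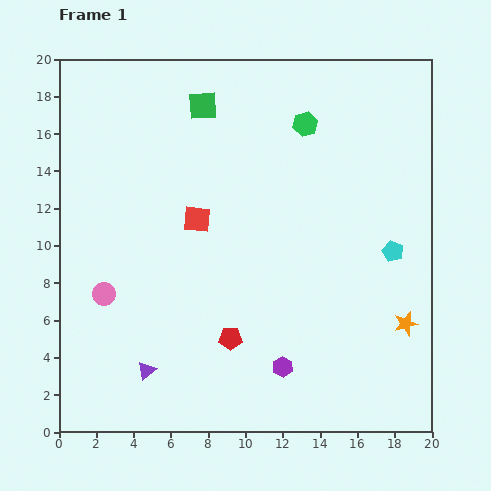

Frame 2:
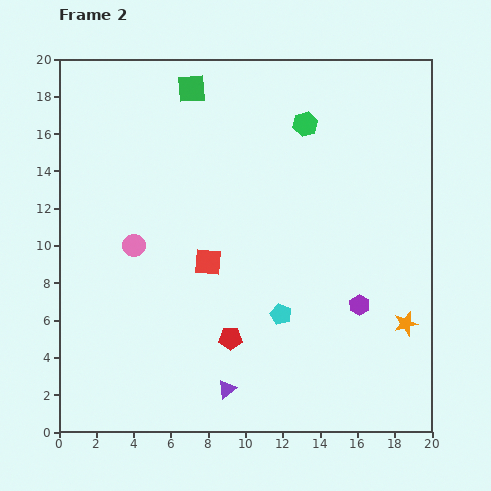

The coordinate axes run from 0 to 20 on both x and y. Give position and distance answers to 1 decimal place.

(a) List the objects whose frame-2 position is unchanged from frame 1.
the green hexagon, the orange star, the red pentagon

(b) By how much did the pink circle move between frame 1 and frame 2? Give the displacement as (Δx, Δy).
(1.6, 2.6)

The pink circle was at (2.4, 7.4) in frame 1 and (4.0, 10.0) in frame 2.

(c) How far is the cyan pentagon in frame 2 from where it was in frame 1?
6.9

The cyan pentagon moved from (17.9, 9.7) to (11.9, 6.3), a distance of √(6.0² + 3.4²) ≈ 6.9.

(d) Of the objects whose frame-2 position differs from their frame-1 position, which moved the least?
the green square

(moved 1.1)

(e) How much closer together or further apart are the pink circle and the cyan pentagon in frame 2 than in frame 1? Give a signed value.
-7.0

Distance in frame 1: 15.7. Distance in frame 2: 8.7.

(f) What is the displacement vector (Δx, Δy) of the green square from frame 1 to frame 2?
(-0.6, 0.9)

The green square was at (7.7, 17.5) in frame 1 and (7.1, 18.4) in frame 2.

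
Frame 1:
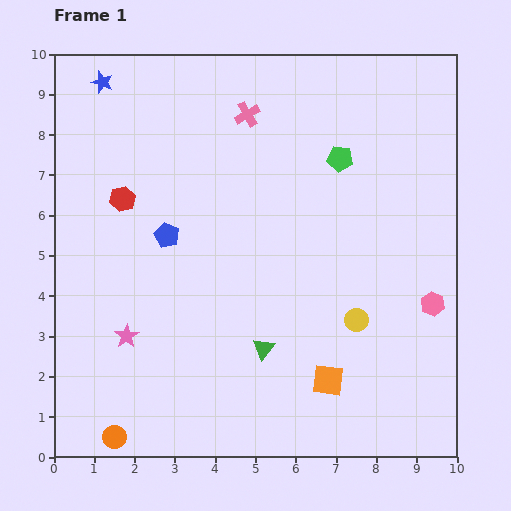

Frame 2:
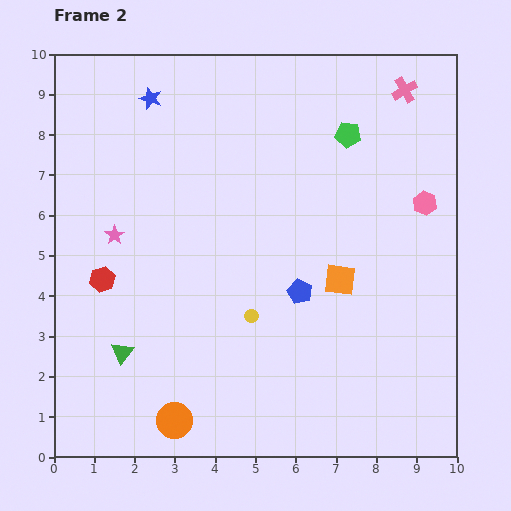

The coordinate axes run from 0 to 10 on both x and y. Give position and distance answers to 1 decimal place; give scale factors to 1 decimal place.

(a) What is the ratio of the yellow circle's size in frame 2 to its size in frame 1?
0.6×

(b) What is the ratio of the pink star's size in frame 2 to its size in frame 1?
0.8×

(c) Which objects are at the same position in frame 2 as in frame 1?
none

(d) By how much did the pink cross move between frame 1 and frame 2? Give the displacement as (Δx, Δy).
(3.9, 0.6)

The pink cross was at (4.8, 8.5) in frame 1 and (8.7, 9.1) in frame 2.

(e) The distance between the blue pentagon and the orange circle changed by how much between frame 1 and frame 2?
-0.7

Distance in frame 1: 5.2. Distance in frame 2: 4.5.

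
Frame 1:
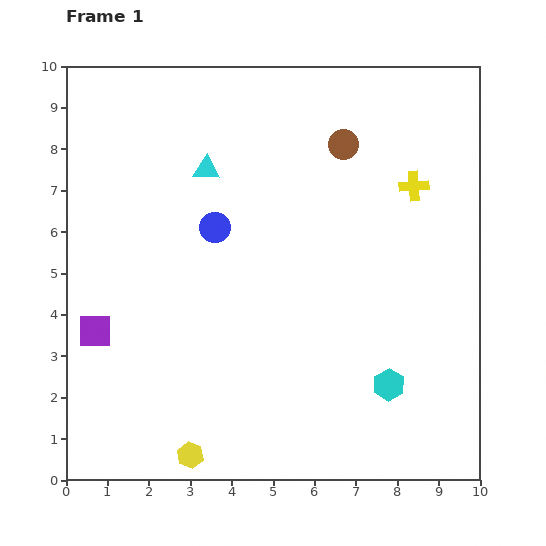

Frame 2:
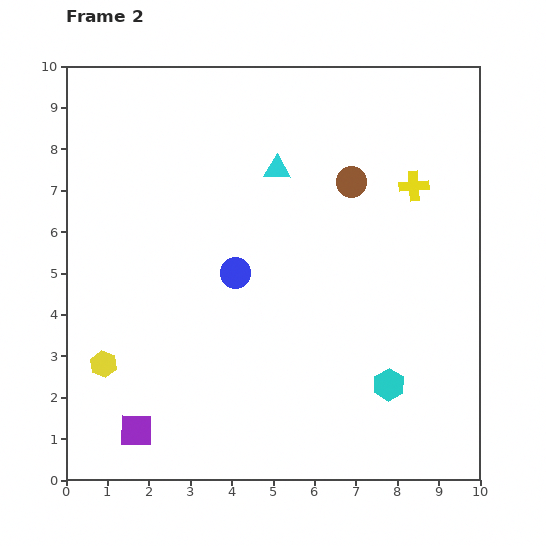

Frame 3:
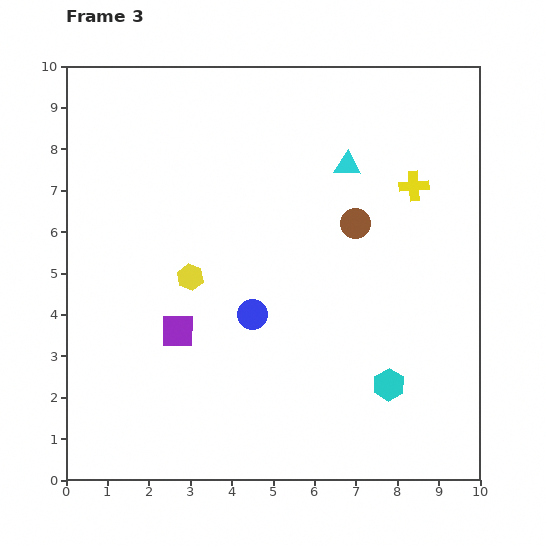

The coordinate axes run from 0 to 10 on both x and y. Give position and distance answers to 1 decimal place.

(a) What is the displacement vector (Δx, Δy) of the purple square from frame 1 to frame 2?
(1.0, -2.4)

The purple square was at (0.7, 3.6) in frame 1 and (1.7, 1.2) in frame 2.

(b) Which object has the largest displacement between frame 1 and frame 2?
the yellow hexagon

(moved 3.0; next 2.6)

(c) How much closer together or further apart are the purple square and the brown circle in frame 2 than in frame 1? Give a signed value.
+0.4

Distance in frame 1: 7.5. Distance in frame 2: 7.9.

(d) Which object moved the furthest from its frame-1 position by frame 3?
the yellow hexagon

(moved 4.3; next 3.4)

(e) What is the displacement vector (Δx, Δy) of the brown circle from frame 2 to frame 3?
(0.1, -1.0)

The brown circle was at (6.9, 7.2) in frame 2 and (7.0, 6.2) in frame 3.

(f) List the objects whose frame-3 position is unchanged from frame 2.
the cyan hexagon, the yellow cross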